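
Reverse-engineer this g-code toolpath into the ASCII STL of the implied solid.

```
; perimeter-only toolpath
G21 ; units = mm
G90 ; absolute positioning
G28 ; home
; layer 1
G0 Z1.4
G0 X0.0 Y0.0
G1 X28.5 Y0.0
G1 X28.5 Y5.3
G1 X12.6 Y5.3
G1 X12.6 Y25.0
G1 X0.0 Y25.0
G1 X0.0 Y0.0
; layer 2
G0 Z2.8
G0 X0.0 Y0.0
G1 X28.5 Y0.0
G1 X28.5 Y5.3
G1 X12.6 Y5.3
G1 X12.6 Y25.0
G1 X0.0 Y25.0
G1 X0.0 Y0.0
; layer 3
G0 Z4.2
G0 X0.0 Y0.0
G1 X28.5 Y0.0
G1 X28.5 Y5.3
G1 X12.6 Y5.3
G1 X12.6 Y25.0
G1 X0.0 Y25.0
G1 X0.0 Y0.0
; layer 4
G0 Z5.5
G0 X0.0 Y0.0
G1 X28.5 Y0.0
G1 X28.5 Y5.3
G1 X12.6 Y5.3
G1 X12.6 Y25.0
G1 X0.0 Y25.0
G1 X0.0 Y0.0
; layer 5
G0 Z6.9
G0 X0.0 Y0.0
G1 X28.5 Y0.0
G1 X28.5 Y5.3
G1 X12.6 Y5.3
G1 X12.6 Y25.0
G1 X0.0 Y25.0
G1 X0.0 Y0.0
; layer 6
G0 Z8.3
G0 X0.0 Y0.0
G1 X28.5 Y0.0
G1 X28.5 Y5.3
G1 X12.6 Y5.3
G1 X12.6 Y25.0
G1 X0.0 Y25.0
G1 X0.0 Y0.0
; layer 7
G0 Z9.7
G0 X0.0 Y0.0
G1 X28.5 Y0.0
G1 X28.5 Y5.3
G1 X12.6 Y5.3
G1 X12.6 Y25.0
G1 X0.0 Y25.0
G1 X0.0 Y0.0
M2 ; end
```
solid part
  facet normal 0.0000 0.0000 -1.0000
    outer loop
      vertex 28.5 5.3 0.0
      vertex 28.5 0.0 0.0
      vertex 0.0 0.0 0.0
    endloop
  endfacet
  facet normal 0.0000 0.0000 -1.0000
    outer loop
      vertex 12.6 5.3 0.0
      vertex 28.5 5.3 0.0
      vertex 0.0 0.0 0.0
    endloop
  endfacet
  facet normal 0.0000 0.0000 -1.0000
    outer loop
      vertex 12.6 25.0 0.0
      vertex 12.6 5.3 0.0
      vertex 0.0 0.0 0.0
    endloop
  endfacet
  facet normal 0.0000 0.0000 -1.0000
    outer loop
      vertex 0.0 25.0 0.0
      vertex 12.6 25.0 0.0
      vertex 0.0 0.0 0.0
    endloop
  endfacet
  facet normal 0.0000 0.0000 1.0000
    outer loop
      vertex 0.0 0.0 9.7
      vertex 28.5 0.0 9.7
      vertex 28.5 5.3 9.7
    endloop
  endfacet
  facet normal 0.0000 0.0000 1.0000
    outer loop
      vertex 0.0 0.0 9.7
      vertex 28.5 5.3 9.7
      vertex 12.6 5.3 9.7
    endloop
  endfacet
  facet normal 0.0000 0.0000 1.0000
    outer loop
      vertex 0.0 0.0 9.7
      vertex 12.6 5.3 9.7
      vertex 12.6 25.0 9.7
    endloop
  endfacet
  facet normal 0.0000 0.0000 1.0000
    outer loop
      vertex 0.0 0.0 9.7
      vertex 12.6 25.0 9.7
      vertex 0.0 25.0 9.7
    endloop
  endfacet
  facet normal 0.0000 -1.0000 0.0000
    outer loop
      vertex 0.0 0.0 0.0
      vertex 28.5 0.0 0.0
      vertex 28.5 0.0 9.7
    endloop
  endfacet
  facet normal 0.0000 -1.0000 0.0000
    outer loop
      vertex 0.0 0.0 0.0
      vertex 28.5 0.0 9.7
      vertex 0.0 0.0 9.7
    endloop
  endfacet
  facet normal 1.0000 0.0000 0.0000
    outer loop
      vertex 28.5 0.0 0.0
      vertex 28.5 5.3 0.0
      vertex 28.5 5.3 9.7
    endloop
  endfacet
  facet normal 1.0000 0.0000 0.0000
    outer loop
      vertex 28.5 0.0 0.0
      vertex 28.5 5.3 9.7
      vertex 28.5 0.0 9.7
    endloop
  endfacet
  facet normal 0.0000 1.0000 0.0000
    outer loop
      vertex 28.5 5.3 0.0
      vertex 12.6 5.3 0.0
      vertex 12.6 5.3 9.7
    endloop
  endfacet
  facet normal 0.0000 1.0000 0.0000
    outer loop
      vertex 28.5 5.3 0.0
      vertex 12.6 5.3 9.7
      vertex 28.5 5.3 9.7
    endloop
  endfacet
  facet normal 1.0000 0.0000 0.0000
    outer loop
      vertex 12.6 5.3 0.0
      vertex 12.6 25.0 0.0
      vertex 12.6 25.0 9.7
    endloop
  endfacet
  facet normal 1.0000 0.0000 0.0000
    outer loop
      vertex 12.6 5.3 0.0
      vertex 12.6 25.0 9.7
      vertex 12.6 5.3 9.7
    endloop
  endfacet
  facet normal 0.0000 1.0000 0.0000
    outer loop
      vertex 12.6 25.0 0.0
      vertex 0.0 25.0 0.0
      vertex 0.0 25.0 9.7
    endloop
  endfacet
  facet normal 0.0000 1.0000 0.0000
    outer loop
      vertex 12.6 25.0 0.0
      vertex 0.0 25.0 9.7
      vertex 12.6 25.0 9.7
    endloop
  endfacet
  facet normal -1.0000 0.0000 0.0000
    outer loop
      vertex 0.0 25.0 0.0
      vertex 0.0 0.0 0.0
      vertex 0.0 0.0 9.7
    endloop
  endfacet
  facet normal -1.0000 0.0000 0.0000
    outer loop
      vertex 0.0 25.0 0.0
      vertex 0.0 0.0 9.7
      vertex 0.0 25.0 9.7
    endloop
  endfacet
endsolid part

The G0 Z moves step by Δz≈1.4 mm. Every layer's G1 loop is the same polygon, so the solid is a straight extrusion of it from z=0 to z≈9.7. Closing with flat bottom and top caps and triangulating gives 20 facets — an L-shaped prism: outer 28.5 × 25 mm, arm thicknesses ≈ 5.3 mm (horizontal) and 12.6 mm (vertical), extruded 9.7 mm in z.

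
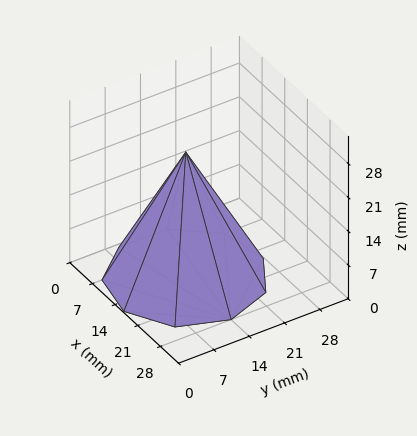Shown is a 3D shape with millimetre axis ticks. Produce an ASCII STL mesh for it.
Reading the render: the shape is a regular 9-sided pyramid, base circumscribed radius ≈ 14 mm, apex at z ≈ 26 mm (dimensions read to the nearest mm from the axis ticks). For the STL, each face is triangulated and given an outward normal.

solid part
  facet normal 0.0000 0.0000 -1.0000
    outer loop
      vertex 16.4 27.8 0.0
      vertex 24.7 23.0 0.0
      vertex 28.0 14.0 0.0
    endloop
  endfacet
  facet normal 0.0000 0.0000 -1.0000
    outer loop
      vertex 7.0 26.1 0.0
      vertex 16.4 27.8 0.0
      vertex 28.0 14.0 0.0
    endloop
  endfacet
  facet normal 0.0000 0.0000 -1.0000
    outer loop
      vertex 0.8 18.8 0.0
      vertex 7.0 26.1 0.0
      vertex 28.0 14.0 0.0
    endloop
  endfacet
  facet normal 0.0000 0.0000 -1.0000
    outer loop
      vertex 0.8 9.2 0.0
      vertex 0.8 18.8 0.0
      vertex 28.0 14.0 0.0
    endloop
  endfacet
  facet normal 0.0000 0.0000 -1.0000
    outer loop
      vertex 7.0 1.9 0.0
      vertex 0.8 9.2 0.0
      vertex 28.0 14.0 0.0
    endloop
  endfacet
  facet normal 0.0000 0.0000 -1.0000
    outer loop
      vertex 16.4 0.2 0.0
      vertex 7.0 1.9 0.0
      vertex 28.0 14.0 0.0
    endloop
  endfacet
  facet normal 0.0000 0.0000 -1.0000
    outer loop
      vertex 24.7 5.0 0.0
      vertex 16.4 0.2 0.0
      vertex 28.0 14.0 0.0
    endloop
  endfacet
  facet normal 0.8379 0.3072 0.4512
    outer loop
      vertex 28.0 14.0 0.0
      vertex 24.7 23.0 0.0
      vertex 14.0 14.0 26.0
    endloop
  endfacet
  facet normal 0.4468 0.7725 0.4513
    outer loop
      vertex 24.7 23.0 0.0
      vertex 16.4 27.8 0.0
      vertex 14.0 14.0 26.0
    endloop
  endfacet
  facet normal -0.1588 0.8781 0.4514
    outer loop
      vertex 16.4 27.8 0.0
      vertex 7.0 26.1 0.0
      vertex 14.0 14.0 26.0
    endloop
  endfacet
  facet normal -0.6800 0.5775 0.4518
    outer loop
      vertex 7.0 26.1 0.0
      vertex 0.8 18.8 0.0
      vertex 14.0 14.0 26.0
    endloop
  endfacet
  facet normal -0.8917 0.0000 0.4527
    outer loop
      vertex 0.8 18.8 0.0
      vertex 0.8 9.2 0.0
      vertex 14.0 14.0 26.0
    endloop
  endfacet
  facet normal -0.6800 -0.5775 0.4518
    outer loop
      vertex 0.8 9.2 0.0
      vertex 7.0 1.9 0.0
      vertex 14.0 14.0 26.0
    endloop
  endfacet
  facet normal -0.1588 -0.8781 0.4514
    outer loop
      vertex 7.0 1.9 0.0
      vertex 16.4 0.2 0.0
      vertex 14.0 14.0 26.0
    endloop
  endfacet
  facet normal 0.4468 -0.7725 0.4513
    outer loop
      vertex 16.4 0.2 0.0
      vertex 24.7 5.0 0.0
      vertex 14.0 14.0 26.0
    endloop
  endfacet
  facet normal 0.8379 -0.3072 0.4512
    outer loop
      vertex 24.7 5.0 0.0
      vertex 28.0 14.0 0.0
      vertex 14.0 14.0 26.0
    endloop
  endfacet
endsolid part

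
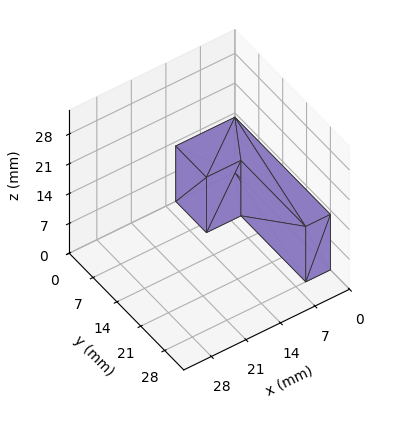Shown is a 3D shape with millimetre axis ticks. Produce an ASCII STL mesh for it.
Reading the render: the shape is an L-shaped prism: outer 12 × 28 mm, arm thicknesses ≈ 9 mm (horizontal) and 5 mm (vertical), extruded 13 mm in z (dimensions read to the nearest mm from the axis ticks). For the STL, each face is triangulated and given an outward normal.

solid part
  facet normal 0.0000 0.0000 -1.0000
    outer loop
      vertex 12.0 9.0 0.0
      vertex 12.0 0.0 0.0
      vertex 0.0 0.0 0.0
    endloop
  endfacet
  facet normal 0.0000 0.0000 -1.0000
    outer loop
      vertex 5.0 9.0 0.0
      vertex 12.0 9.0 0.0
      vertex 0.0 0.0 0.0
    endloop
  endfacet
  facet normal 0.0000 0.0000 -1.0000
    outer loop
      vertex 5.0 28.0 0.0
      vertex 5.0 9.0 0.0
      vertex 0.0 0.0 0.0
    endloop
  endfacet
  facet normal 0.0000 0.0000 -1.0000
    outer loop
      vertex 0.0 28.0 0.0
      vertex 5.0 28.0 0.0
      vertex 0.0 0.0 0.0
    endloop
  endfacet
  facet normal 0.0000 0.0000 1.0000
    outer loop
      vertex 0.0 0.0 13.0
      vertex 12.0 0.0 13.0
      vertex 12.0 9.0 13.0
    endloop
  endfacet
  facet normal 0.0000 0.0000 1.0000
    outer loop
      vertex 0.0 0.0 13.0
      vertex 12.0 9.0 13.0
      vertex 5.0 9.0 13.0
    endloop
  endfacet
  facet normal 0.0000 0.0000 1.0000
    outer loop
      vertex 0.0 0.0 13.0
      vertex 5.0 9.0 13.0
      vertex 5.0 28.0 13.0
    endloop
  endfacet
  facet normal 0.0000 0.0000 1.0000
    outer loop
      vertex 0.0 0.0 13.0
      vertex 5.0 28.0 13.0
      vertex 0.0 28.0 13.0
    endloop
  endfacet
  facet normal 0.0000 -1.0000 0.0000
    outer loop
      vertex 0.0 0.0 0.0
      vertex 12.0 0.0 0.0
      vertex 12.0 0.0 13.0
    endloop
  endfacet
  facet normal 0.0000 -1.0000 0.0000
    outer loop
      vertex 0.0 0.0 0.0
      vertex 12.0 0.0 13.0
      vertex 0.0 0.0 13.0
    endloop
  endfacet
  facet normal 1.0000 0.0000 0.0000
    outer loop
      vertex 12.0 0.0 0.0
      vertex 12.0 9.0 0.0
      vertex 12.0 9.0 13.0
    endloop
  endfacet
  facet normal 1.0000 0.0000 0.0000
    outer loop
      vertex 12.0 0.0 0.0
      vertex 12.0 9.0 13.0
      vertex 12.0 0.0 13.0
    endloop
  endfacet
  facet normal 0.0000 1.0000 0.0000
    outer loop
      vertex 12.0 9.0 0.0
      vertex 5.0 9.0 0.0
      vertex 5.0 9.0 13.0
    endloop
  endfacet
  facet normal 0.0000 1.0000 0.0000
    outer loop
      vertex 12.0 9.0 0.0
      vertex 5.0 9.0 13.0
      vertex 12.0 9.0 13.0
    endloop
  endfacet
  facet normal 1.0000 0.0000 0.0000
    outer loop
      vertex 5.0 9.0 0.0
      vertex 5.0 28.0 0.0
      vertex 5.0 28.0 13.0
    endloop
  endfacet
  facet normal 1.0000 0.0000 0.0000
    outer loop
      vertex 5.0 9.0 0.0
      vertex 5.0 28.0 13.0
      vertex 5.0 9.0 13.0
    endloop
  endfacet
  facet normal 0.0000 1.0000 0.0000
    outer loop
      vertex 5.0 28.0 0.0
      vertex 0.0 28.0 0.0
      vertex 0.0 28.0 13.0
    endloop
  endfacet
  facet normal 0.0000 1.0000 0.0000
    outer loop
      vertex 5.0 28.0 0.0
      vertex 0.0 28.0 13.0
      vertex 5.0 28.0 13.0
    endloop
  endfacet
  facet normal -1.0000 0.0000 0.0000
    outer loop
      vertex 0.0 28.0 0.0
      vertex 0.0 0.0 0.0
      vertex 0.0 0.0 13.0
    endloop
  endfacet
  facet normal -1.0000 0.0000 0.0000
    outer loop
      vertex 0.0 28.0 0.0
      vertex 0.0 0.0 13.0
      vertex 0.0 28.0 13.0
    endloop
  endfacet
endsolid part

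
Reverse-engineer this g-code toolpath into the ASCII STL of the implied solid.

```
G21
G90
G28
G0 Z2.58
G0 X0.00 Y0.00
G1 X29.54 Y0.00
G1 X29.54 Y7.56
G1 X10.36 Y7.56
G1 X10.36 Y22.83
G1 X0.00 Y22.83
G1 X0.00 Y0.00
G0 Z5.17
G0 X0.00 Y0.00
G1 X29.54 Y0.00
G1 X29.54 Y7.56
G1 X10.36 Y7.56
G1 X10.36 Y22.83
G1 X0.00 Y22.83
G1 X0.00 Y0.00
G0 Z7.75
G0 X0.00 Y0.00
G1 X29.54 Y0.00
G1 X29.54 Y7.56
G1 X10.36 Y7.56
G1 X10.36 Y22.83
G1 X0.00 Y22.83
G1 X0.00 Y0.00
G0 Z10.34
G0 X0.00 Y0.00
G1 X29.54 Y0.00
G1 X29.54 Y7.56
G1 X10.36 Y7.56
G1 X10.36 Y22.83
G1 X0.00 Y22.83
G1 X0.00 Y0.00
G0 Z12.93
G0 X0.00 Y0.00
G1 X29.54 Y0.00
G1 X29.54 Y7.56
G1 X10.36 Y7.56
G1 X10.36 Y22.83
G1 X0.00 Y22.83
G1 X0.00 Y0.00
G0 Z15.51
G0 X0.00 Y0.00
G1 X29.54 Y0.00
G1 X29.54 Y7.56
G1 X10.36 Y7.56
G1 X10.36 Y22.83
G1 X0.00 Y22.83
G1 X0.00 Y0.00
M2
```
solid part
  facet normal 0.0000 0.0000 -1.0000
    outer loop
      vertex 29.54 7.56 0.00
      vertex 29.54 0.00 0.00
      vertex 0.00 0.00 0.00
    endloop
  endfacet
  facet normal 0.0000 0.0000 -1.0000
    outer loop
      vertex 10.36 7.56 0.00
      vertex 29.54 7.56 0.00
      vertex 0.00 0.00 0.00
    endloop
  endfacet
  facet normal 0.0000 0.0000 -1.0000
    outer loop
      vertex 10.36 22.83 0.00
      vertex 10.36 7.56 0.00
      vertex 0.00 0.00 0.00
    endloop
  endfacet
  facet normal 0.0000 0.0000 -1.0000
    outer loop
      vertex 0.00 22.83 0.00
      vertex 10.36 22.83 0.00
      vertex 0.00 0.00 0.00
    endloop
  endfacet
  facet normal 0.0000 0.0000 1.0000
    outer loop
      vertex 0.00 0.00 15.51
      vertex 29.54 0.00 15.51
      vertex 29.54 7.56 15.51
    endloop
  endfacet
  facet normal 0.0000 0.0000 1.0000
    outer loop
      vertex 0.00 0.00 15.51
      vertex 29.54 7.56 15.51
      vertex 10.36 7.56 15.51
    endloop
  endfacet
  facet normal 0.0000 0.0000 1.0000
    outer loop
      vertex 0.00 0.00 15.51
      vertex 10.36 7.56 15.51
      vertex 10.36 22.83 15.51
    endloop
  endfacet
  facet normal 0.0000 0.0000 1.0000
    outer loop
      vertex 0.00 0.00 15.51
      vertex 10.36 22.83 15.51
      vertex 0.00 22.83 15.51
    endloop
  endfacet
  facet normal 0.0000 -1.0000 0.0000
    outer loop
      vertex 0.00 0.00 0.00
      vertex 29.54 0.00 0.00
      vertex 29.54 0.00 15.51
    endloop
  endfacet
  facet normal 0.0000 -1.0000 0.0000
    outer loop
      vertex 0.00 0.00 0.00
      vertex 29.54 0.00 15.51
      vertex 0.00 0.00 15.51
    endloop
  endfacet
  facet normal 1.0000 0.0000 0.0000
    outer loop
      vertex 29.54 0.00 0.00
      vertex 29.54 7.56 0.00
      vertex 29.54 7.56 15.51
    endloop
  endfacet
  facet normal 1.0000 0.0000 0.0000
    outer loop
      vertex 29.54 0.00 0.00
      vertex 29.54 7.56 15.51
      vertex 29.54 0.00 15.51
    endloop
  endfacet
  facet normal 0.0000 1.0000 0.0000
    outer loop
      vertex 29.54 7.56 0.00
      vertex 10.36 7.56 0.00
      vertex 10.36 7.56 15.51
    endloop
  endfacet
  facet normal 0.0000 1.0000 0.0000
    outer loop
      vertex 29.54 7.56 0.00
      vertex 10.36 7.56 15.51
      vertex 29.54 7.56 15.51
    endloop
  endfacet
  facet normal 1.0000 0.0000 0.0000
    outer loop
      vertex 10.36 7.56 0.00
      vertex 10.36 22.83 0.00
      vertex 10.36 22.83 15.51
    endloop
  endfacet
  facet normal 1.0000 0.0000 0.0000
    outer loop
      vertex 10.36 7.56 0.00
      vertex 10.36 22.83 15.51
      vertex 10.36 7.56 15.51
    endloop
  endfacet
  facet normal 0.0000 1.0000 0.0000
    outer loop
      vertex 10.36 22.83 0.00
      vertex 0.00 22.83 0.00
      vertex 0.00 22.83 15.51
    endloop
  endfacet
  facet normal 0.0000 1.0000 0.0000
    outer loop
      vertex 10.36 22.83 0.00
      vertex 0.00 22.83 15.51
      vertex 10.36 22.83 15.51
    endloop
  endfacet
  facet normal -1.0000 0.0000 0.0000
    outer loop
      vertex 0.00 22.83 0.00
      vertex 0.00 0.00 0.00
      vertex 0.00 0.00 15.51
    endloop
  endfacet
  facet normal -1.0000 0.0000 0.0000
    outer loop
      vertex 0.00 22.83 0.00
      vertex 0.00 0.00 15.51
      vertex 0.00 22.83 15.51
    endloop
  endfacet
endsolid part

The G0 Z moves step by Δz≈2.58 mm. Every layer's G1 loop is the same polygon, so the solid is a straight extrusion of it from z=0 to z≈15.5. Closing with flat bottom and top caps and triangulating gives 20 facets — an L-shaped prism: outer 29.5 × 22.8 mm, arm thicknesses ≈ 7.56 mm (horizontal) and 10.4 mm (vertical), extruded 15.5 mm in z.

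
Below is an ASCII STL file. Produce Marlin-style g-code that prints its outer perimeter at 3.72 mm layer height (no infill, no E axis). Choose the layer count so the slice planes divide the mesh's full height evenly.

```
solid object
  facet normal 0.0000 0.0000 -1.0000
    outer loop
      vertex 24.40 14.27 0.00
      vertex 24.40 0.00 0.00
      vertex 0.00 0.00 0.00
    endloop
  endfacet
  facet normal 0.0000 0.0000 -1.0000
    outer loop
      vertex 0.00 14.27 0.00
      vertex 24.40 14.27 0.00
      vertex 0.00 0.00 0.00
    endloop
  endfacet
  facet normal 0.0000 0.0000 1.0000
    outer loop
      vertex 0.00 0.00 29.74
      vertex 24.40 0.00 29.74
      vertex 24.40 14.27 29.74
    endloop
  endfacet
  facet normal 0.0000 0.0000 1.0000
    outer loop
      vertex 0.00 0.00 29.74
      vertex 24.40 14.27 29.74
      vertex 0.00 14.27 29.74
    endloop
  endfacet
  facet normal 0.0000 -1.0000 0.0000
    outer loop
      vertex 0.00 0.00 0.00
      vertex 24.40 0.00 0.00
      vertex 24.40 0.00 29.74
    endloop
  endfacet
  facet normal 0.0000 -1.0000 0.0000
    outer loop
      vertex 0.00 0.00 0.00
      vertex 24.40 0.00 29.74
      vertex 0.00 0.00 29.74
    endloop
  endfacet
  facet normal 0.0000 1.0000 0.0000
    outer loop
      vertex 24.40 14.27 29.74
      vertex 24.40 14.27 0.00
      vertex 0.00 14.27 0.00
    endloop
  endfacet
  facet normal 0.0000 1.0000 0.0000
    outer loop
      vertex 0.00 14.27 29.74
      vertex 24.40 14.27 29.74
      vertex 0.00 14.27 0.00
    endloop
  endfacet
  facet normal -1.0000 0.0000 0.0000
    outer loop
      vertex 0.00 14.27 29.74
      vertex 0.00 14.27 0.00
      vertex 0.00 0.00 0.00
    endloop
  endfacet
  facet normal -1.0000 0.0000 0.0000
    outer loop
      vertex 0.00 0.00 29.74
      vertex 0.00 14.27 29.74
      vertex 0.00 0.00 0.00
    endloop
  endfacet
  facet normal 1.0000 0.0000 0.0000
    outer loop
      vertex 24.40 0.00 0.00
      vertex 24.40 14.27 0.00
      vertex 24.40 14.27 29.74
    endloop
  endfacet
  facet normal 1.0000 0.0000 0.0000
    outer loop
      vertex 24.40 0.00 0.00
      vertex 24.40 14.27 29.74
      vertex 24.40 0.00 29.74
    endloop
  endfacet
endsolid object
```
; perimeter-only toolpath
G21 ; units = mm
G90 ; absolute positioning
G28 ; home
; layer 1
G0 Z3.72
G0 X0.00 Y0.00
G1 X24.40 Y0.00
G1 X24.40 Y14.27
G1 X0.00 Y14.27
G1 X0.00 Y0.00
; layer 2
G0 Z7.43
G0 X0.00 Y0.00
G1 X24.40 Y0.00
G1 X24.40 Y14.27
G1 X0.00 Y14.27
G1 X0.00 Y0.00
; layer 3
G0 Z11.15
G0 X0.00 Y0.00
G1 X24.40 Y0.00
G1 X24.40 Y14.27
G1 X0.00 Y14.27
G1 X0.00 Y0.00
; layer 4
G0 Z14.87
G0 X0.00 Y0.00
G1 X24.40 Y0.00
G1 X24.40 Y14.27
G1 X0.00 Y14.27
G1 X0.00 Y0.00
; layer 5
G0 Z18.59
G0 X0.00 Y0.00
G1 X24.40 Y0.00
G1 X24.40 Y14.27
G1 X0.00 Y14.27
G1 X0.00 Y0.00
; layer 6
G0 Z22.30
G0 X0.00 Y0.00
G1 X24.40 Y0.00
G1 X24.40 Y14.27
G1 X0.00 Y14.27
G1 X0.00 Y0.00
; layer 7
G0 Z26.02
G0 X0.00 Y0.00
G1 X24.40 Y0.00
G1 X24.40 Y14.27
G1 X0.00 Y14.27
G1 X0.00 Y0.00
; layer 8
G0 Z29.74
G0 X0.00 Y0.00
G1 X24.40 Y0.00
G1 X24.40 Y14.27
G1 X0.00 Y14.27
G1 X0.00 Y0.00
M2 ; end

The solid is a rectangular box, roughly 24.4 × 14.3 mm footprint and 29.7 mm tall. Slicing at Δz = 3.72 mm — 8 equal slices spanning the solid's height, so layer i sits at z = i·h/8 — gives 8 non-empty perimeters. Each is a 4-segment closed polygon; G0 lifts to the layer z and rapids to the start vertex, then G1 traces the edges.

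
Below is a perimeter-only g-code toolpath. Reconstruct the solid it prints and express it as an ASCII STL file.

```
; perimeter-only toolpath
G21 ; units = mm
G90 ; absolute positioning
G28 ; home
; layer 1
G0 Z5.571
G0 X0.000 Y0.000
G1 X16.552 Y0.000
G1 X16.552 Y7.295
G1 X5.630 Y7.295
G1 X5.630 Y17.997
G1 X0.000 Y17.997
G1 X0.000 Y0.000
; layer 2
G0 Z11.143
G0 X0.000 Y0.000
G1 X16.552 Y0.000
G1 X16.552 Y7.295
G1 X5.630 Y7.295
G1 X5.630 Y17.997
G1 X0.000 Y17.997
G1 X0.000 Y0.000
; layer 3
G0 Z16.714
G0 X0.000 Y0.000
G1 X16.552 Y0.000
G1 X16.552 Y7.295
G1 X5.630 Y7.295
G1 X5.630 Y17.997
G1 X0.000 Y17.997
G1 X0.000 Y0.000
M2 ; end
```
solid part
  facet normal 0.0000 0.0000 -1.0000
    outer loop
      vertex 16.552 7.295 0.000
      vertex 16.552 0.000 0.000
      vertex 0.000 0.000 0.000
    endloop
  endfacet
  facet normal 0.0000 0.0000 -1.0000
    outer loop
      vertex 5.630 7.295 0.000
      vertex 16.552 7.295 0.000
      vertex 0.000 0.000 0.000
    endloop
  endfacet
  facet normal 0.0000 0.0000 -1.0000
    outer loop
      vertex 5.630 17.997 0.000
      vertex 5.630 7.295 0.000
      vertex 0.000 0.000 0.000
    endloop
  endfacet
  facet normal 0.0000 0.0000 -1.0000
    outer loop
      vertex 0.000 17.997 0.000
      vertex 5.630 17.997 0.000
      vertex 0.000 0.000 0.000
    endloop
  endfacet
  facet normal 0.0000 0.0000 1.0000
    outer loop
      vertex 0.000 0.000 16.714
      vertex 16.552 0.000 16.714
      vertex 16.552 7.295 16.714
    endloop
  endfacet
  facet normal 0.0000 0.0000 1.0000
    outer loop
      vertex 0.000 0.000 16.714
      vertex 16.552 7.295 16.714
      vertex 5.630 7.295 16.714
    endloop
  endfacet
  facet normal 0.0000 0.0000 1.0000
    outer loop
      vertex 0.000 0.000 16.714
      vertex 5.630 7.295 16.714
      vertex 5.630 17.997 16.714
    endloop
  endfacet
  facet normal 0.0000 0.0000 1.0000
    outer loop
      vertex 0.000 0.000 16.714
      vertex 5.630 17.997 16.714
      vertex 0.000 17.997 16.714
    endloop
  endfacet
  facet normal 0.0000 -1.0000 0.0000
    outer loop
      vertex 0.000 0.000 0.000
      vertex 16.552 0.000 0.000
      vertex 16.552 0.000 16.714
    endloop
  endfacet
  facet normal 0.0000 -1.0000 0.0000
    outer loop
      vertex 0.000 0.000 0.000
      vertex 16.552 0.000 16.714
      vertex 0.000 0.000 16.714
    endloop
  endfacet
  facet normal 1.0000 0.0000 0.0000
    outer loop
      vertex 16.552 0.000 0.000
      vertex 16.552 7.295 0.000
      vertex 16.552 7.295 16.714
    endloop
  endfacet
  facet normal 1.0000 0.0000 0.0000
    outer loop
      vertex 16.552 0.000 0.000
      vertex 16.552 7.295 16.714
      vertex 16.552 0.000 16.714
    endloop
  endfacet
  facet normal 0.0000 1.0000 0.0000
    outer loop
      vertex 16.552 7.295 0.000
      vertex 5.630 7.295 0.000
      vertex 5.630 7.295 16.714
    endloop
  endfacet
  facet normal 0.0000 1.0000 0.0000
    outer loop
      vertex 16.552 7.295 0.000
      vertex 5.630 7.295 16.714
      vertex 16.552 7.295 16.714
    endloop
  endfacet
  facet normal 1.0000 0.0000 0.0000
    outer loop
      vertex 5.630 7.295 0.000
      vertex 5.630 17.997 0.000
      vertex 5.630 17.997 16.714
    endloop
  endfacet
  facet normal 1.0000 0.0000 0.0000
    outer loop
      vertex 5.630 7.295 0.000
      vertex 5.630 17.997 16.714
      vertex 5.630 7.295 16.714
    endloop
  endfacet
  facet normal 0.0000 1.0000 0.0000
    outer loop
      vertex 5.630 17.997 0.000
      vertex 0.000 17.997 0.000
      vertex 0.000 17.997 16.714
    endloop
  endfacet
  facet normal 0.0000 1.0000 0.0000
    outer loop
      vertex 5.630 17.997 0.000
      vertex 0.000 17.997 16.714
      vertex 5.630 17.997 16.714
    endloop
  endfacet
  facet normal -1.0000 0.0000 0.0000
    outer loop
      vertex 0.000 17.997 0.000
      vertex 0.000 0.000 0.000
      vertex 0.000 0.000 16.714
    endloop
  endfacet
  facet normal -1.0000 0.0000 0.0000
    outer loop
      vertex 0.000 17.997 0.000
      vertex 0.000 0.000 16.714
      vertex 0.000 17.997 16.714
    endloop
  endfacet
endsolid part

The G0 Z moves step by Δz≈5.571 mm. Every layer's G1 loop is the same polygon, so the solid is a straight extrusion of it from z=0 to z≈16.7. Closing with flat bottom and top caps and triangulating gives 20 facets — an L-shaped prism: outer 16.6 × 18 mm, arm thicknesses ≈ 7.29 mm (horizontal) and 5.63 mm (vertical), extruded 16.7 mm in z.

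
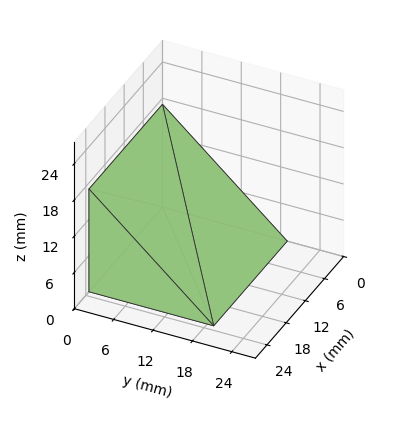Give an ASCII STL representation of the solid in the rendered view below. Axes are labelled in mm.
Reading the render: the shape is a wedge (ramp): 23 × 19 mm base, rising to 17 mm along the y=0 edge and sloping linearly to z=0 at y=19 (dimensions read to the nearest mm from the axis ticks). For the STL, each face is triangulated and given an outward normal.

solid part
  facet normal 0.0000 0.0000 -1.0000
    outer loop
      vertex 23.00 19.00 0.00
      vertex 23.00 0.00 0.00
      vertex 0.00 0.00 0.00
    endloop
  endfacet
  facet normal 0.0000 0.0000 -1.0000
    outer loop
      vertex 0.00 19.00 0.00
      vertex 23.00 19.00 0.00
      vertex 0.00 0.00 0.00
    endloop
  endfacet
  facet normal 0.0000 -1.0000 0.0000
    outer loop
      vertex 0.00 0.00 0.00
      vertex 23.00 0.00 0.00
      vertex 23.00 0.00 17.00
    endloop
  endfacet
  facet normal 0.0000 -1.0000 0.0000
    outer loop
      vertex 0.00 0.00 0.00
      vertex 23.00 0.00 17.00
      vertex 0.00 0.00 17.00
    endloop
  endfacet
  facet normal 0.0000 0.6668 0.7452
    outer loop
      vertex 0.00 0.00 17.00
      vertex 23.00 0.00 17.00
      vertex 23.00 19.00 0.00
    endloop
  endfacet
  facet normal 0.0000 0.6668 0.7452
    outer loop
      vertex 0.00 0.00 17.00
      vertex 23.00 19.00 0.00
      vertex 0.00 19.00 0.00
    endloop
  endfacet
  facet normal -1.0000 0.0000 0.0000
    outer loop
      vertex 0.00 0.00 17.00
      vertex 0.00 19.00 0.00
      vertex 0.00 0.00 0.00
    endloop
  endfacet
  facet normal 1.0000 0.0000 0.0000
    outer loop
      vertex 23.00 0.00 0.00
      vertex 23.00 19.00 0.00
      vertex 23.00 0.00 17.00
    endloop
  endfacet
endsolid part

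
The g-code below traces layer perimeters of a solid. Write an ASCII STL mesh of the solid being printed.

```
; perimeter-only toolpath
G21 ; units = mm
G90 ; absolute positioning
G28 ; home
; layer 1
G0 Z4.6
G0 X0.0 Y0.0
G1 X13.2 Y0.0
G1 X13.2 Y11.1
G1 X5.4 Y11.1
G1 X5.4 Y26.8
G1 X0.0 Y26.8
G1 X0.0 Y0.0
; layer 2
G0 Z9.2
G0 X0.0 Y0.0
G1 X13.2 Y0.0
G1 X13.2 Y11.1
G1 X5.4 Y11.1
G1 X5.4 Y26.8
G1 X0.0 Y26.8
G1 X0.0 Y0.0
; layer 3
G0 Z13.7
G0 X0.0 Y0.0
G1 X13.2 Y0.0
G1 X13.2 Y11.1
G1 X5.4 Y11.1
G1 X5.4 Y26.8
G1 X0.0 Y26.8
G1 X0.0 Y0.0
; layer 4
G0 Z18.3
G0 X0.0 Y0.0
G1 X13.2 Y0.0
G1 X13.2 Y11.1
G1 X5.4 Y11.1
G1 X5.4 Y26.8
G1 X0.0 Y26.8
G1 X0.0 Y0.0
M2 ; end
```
solid part
  facet normal 0.0000 0.0000 -1.0000
    outer loop
      vertex 13.2 11.1 0.0
      vertex 13.2 0.0 0.0
      vertex 0.0 0.0 0.0
    endloop
  endfacet
  facet normal 0.0000 0.0000 -1.0000
    outer loop
      vertex 5.4 11.1 0.0
      vertex 13.2 11.1 0.0
      vertex 0.0 0.0 0.0
    endloop
  endfacet
  facet normal 0.0000 0.0000 -1.0000
    outer loop
      vertex 5.4 26.8 0.0
      vertex 5.4 11.1 0.0
      vertex 0.0 0.0 0.0
    endloop
  endfacet
  facet normal 0.0000 0.0000 -1.0000
    outer loop
      vertex 0.0 26.8 0.0
      vertex 5.4 26.8 0.0
      vertex 0.0 0.0 0.0
    endloop
  endfacet
  facet normal 0.0000 0.0000 1.0000
    outer loop
      vertex 0.0 0.0 18.3
      vertex 13.2 0.0 18.3
      vertex 13.2 11.1 18.3
    endloop
  endfacet
  facet normal 0.0000 0.0000 1.0000
    outer loop
      vertex 0.0 0.0 18.3
      vertex 13.2 11.1 18.3
      vertex 5.4 11.1 18.3
    endloop
  endfacet
  facet normal 0.0000 0.0000 1.0000
    outer loop
      vertex 0.0 0.0 18.3
      vertex 5.4 11.1 18.3
      vertex 5.4 26.8 18.3
    endloop
  endfacet
  facet normal 0.0000 0.0000 1.0000
    outer loop
      vertex 0.0 0.0 18.3
      vertex 5.4 26.8 18.3
      vertex 0.0 26.8 18.3
    endloop
  endfacet
  facet normal 0.0000 -1.0000 0.0000
    outer loop
      vertex 0.0 0.0 0.0
      vertex 13.2 0.0 0.0
      vertex 13.2 0.0 18.3
    endloop
  endfacet
  facet normal 0.0000 -1.0000 0.0000
    outer loop
      vertex 0.0 0.0 0.0
      vertex 13.2 0.0 18.3
      vertex 0.0 0.0 18.3
    endloop
  endfacet
  facet normal 1.0000 0.0000 0.0000
    outer loop
      vertex 13.2 0.0 0.0
      vertex 13.2 11.1 0.0
      vertex 13.2 11.1 18.3
    endloop
  endfacet
  facet normal 1.0000 0.0000 0.0000
    outer loop
      vertex 13.2 0.0 0.0
      vertex 13.2 11.1 18.3
      vertex 13.2 0.0 18.3
    endloop
  endfacet
  facet normal 0.0000 1.0000 0.0000
    outer loop
      vertex 13.2 11.1 0.0
      vertex 5.4 11.1 0.0
      vertex 5.4 11.1 18.3
    endloop
  endfacet
  facet normal 0.0000 1.0000 0.0000
    outer loop
      vertex 13.2 11.1 0.0
      vertex 5.4 11.1 18.3
      vertex 13.2 11.1 18.3
    endloop
  endfacet
  facet normal 1.0000 0.0000 0.0000
    outer loop
      vertex 5.4 11.1 0.0
      vertex 5.4 26.8 0.0
      vertex 5.4 26.8 18.3
    endloop
  endfacet
  facet normal 1.0000 0.0000 0.0000
    outer loop
      vertex 5.4 11.1 0.0
      vertex 5.4 26.8 18.3
      vertex 5.4 11.1 18.3
    endloop
  endfacet
  facet normal 0.0000 1.0000 0.0000
    outer loop
      vertex 5.4 26.8 0.0
      vertex 0.0 26.8 0.0
      vertex 0.0 26.8 18.3
    endloop
  endfacet
  facet normal 0.0000 1.0000 0.0000
    outer loop
      vertex 5.4 26.8 0.0
      vertex 0.0 26.8 18.3
      vertex 5.4 26.8 18.3
    endloop
  endfacet
  facet normal -1.0000 0.0000 0.0000
    outer loop
      vertex 0.0 26.8 0.0
      vertex 0.0 0.0 0.0
      vertex 0.0 0.0 18.3
    endloop
  endfacet
  facet normal -1.0000 0.0000 0.0000
    outer loop
      vertex 0.0 26.8 0.0
      vertex 0.0 0.0 18.3
      vertex 0.0 26.8 18.3
    endloop
  endfacet
endsolid part

The G0 Z moves step by Δz≈4.6 mm. Every layer's G1 loop is the same polygon, so the solid is a straight extrusion of it from z=0 to z≈18.3. Closing with flat bottom and top caps and triangulating gives 20 facets — an L-shaped prism: outer 13.2 × 26.8 mm, arm thicknesses ≈ 11.1 mm (horizontal) and 5.4 mm (vertical), extruded 18.3 mm in z.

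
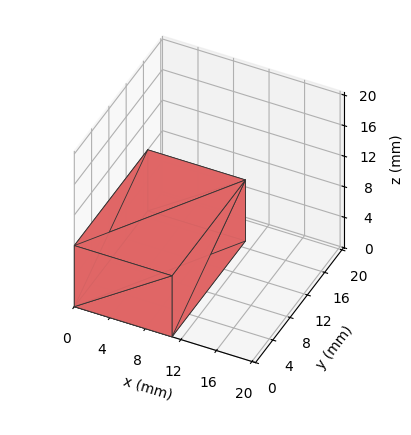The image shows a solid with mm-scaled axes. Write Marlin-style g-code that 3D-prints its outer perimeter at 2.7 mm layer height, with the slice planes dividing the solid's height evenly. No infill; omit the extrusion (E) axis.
Reading the render: the shape is a rectangular box, roughly 11 × 17 mm footprint and 8 mm tall (dimensions read to the nearest mm from the axis ticks). For the g-code, the solid's height is divided into equal slices at the stated Δz and each level perimeter traced with G1 moves after a G0 lift.

; perimeter-only toolpath
G21 ; units = mm
G90 ; absolute positioning
G28 ; home
; layer 1
G0 Z2.7
G0 X0.0 Y0.0
G1 X11.0 Y0.0
G1 X11.0 Y17.0
G1 X0.0 Y17.0
G1 X0.0 Y0.0
; layer 2
G0 Z5.3
G0 X0.0 Y0.0
G1 X11.0 Y0.0
G1 X11.0 Y17.0
G1 X0.0 Y17.0
G1 X0.0 Y0.0
; layer 3
G0 Z8.0
G0 X0.0 Y0.0
G1 X11.0 Y0.0
G1 X11.0 Y17.0
G1 X0.0 Y17.0
G1 X0.0 Y0.0
M2 ; end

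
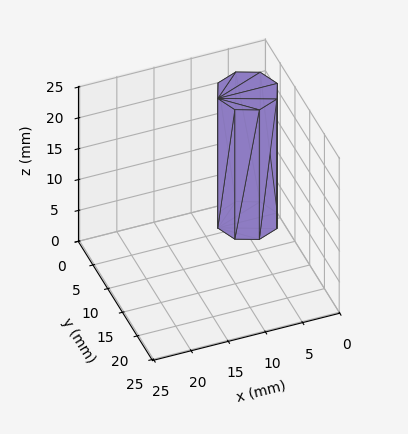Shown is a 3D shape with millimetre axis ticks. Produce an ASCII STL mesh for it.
Reading the render: the shape is a regular 8-sided prism (a cylinder approximated with 8 flat sides), circumscribed radius ≈ 4 mm, height ≈ 21 mm (dimensions read to the nearest mm from the axis ticks). For the STL, each face is triangulated and given an outward normal.

solid part
  facet normal 0.0000 0.0000 -1.0000
    outer loop
      vertex 4.000 8.000 0.000
      vertex 6.828 6.828 0.000
      vertex 8.000 4.000 0.000
    endloop
  endfacet
  facet normal 0.0000 0.0000 -1.0000
    outer loop
      vertex 1.172 6.828 0.000
      vertex 4.000 8.000 0.000
      vertex 8.000 4.000 0.000
    endloop
  endfacet
  facet normal 0.0000 0.0000 -1.0000
    outer loop
      vertex 0.000 4.000 0.000
      vertex 1.172 6.828 0.000
      vertex 8.000 4.000 0.000
    endloop
  endfacet
  facet normal 0.0000 0.0000 -1.0000
    outer loop
      vertex 1.172 1.172 0.000
      vertex 0.000 4.000 0.000
      vertex 8.000 4.000 0.000
    endloop
  endfacet
  facet normal 0.0000 0.0000 -1.0000
    outer loop
      vertex 4.000 0.000 0.000
      vertex 1.172 1.172 0.000
      vertex 8.000 4.000 0.000
    endloop
  endfacet
  facet normal 0.0000 0.0000 -1.0000
    outer loop
      vertex 6.828 1.172 0.000
      vertex 4.000 0.000 0.000
      vertex 8.000 4.000 0.000
    endloop
  endfacet
  facet normal 0.0000 0.0000 1.0000
    outer loop
      vertex 8.000 4.000 21.000
      vertex 6.828 6.828 21.000
      vertex 4.000 8.000 21.000
    endloop
  endfacet
  facet normal 0.0000 0.0000 1.0000
    outer loop
      vertex 8.000 4.000 21.000
      vertex 4.000 8.000 21.000
      vertex 1.172 6.828 21.000
    endloop
  endfacet
  facet normal 0.0000 0.0000 1.0000
    outer loop
      vertex 8.000 4.000 21.000
      vertex 1.172 6.828 21.000
      vertex 0.000 4.000 21.000
    endloop
  endfacet
  facet normal 0.0000 0.0000 1.0000
    outer loop
      vertex 8.000 4.000 21.000
      vertex 0.000 4.000 21.000
      vertex 1.172 1.172 21.000
    endloop
  endfacet
  facet normal 0.0000 0.0000 1.0000
    outer loop
      vertex 8.000 4.000 21.000
      vertex 1.172 1.172 21.000
      vertex 4.000 0.000 21.000
    endloop
  endfacet
  facet normal 0.0000 0.0000 1.0000
    outer loop
      vertex 8.000 4.000 21.000
      vertex 4.000 0.000 21.000
      vertex 6.828 1.172 21.000
    endloop
  endfacet
  facet normal 0.9238 0.3829 0.0000
    outer loop
      vertex 8.000 4.000 0.000
      vertex 6.828 6.828 0.000
      vertex 6.828 6.828 21.000
    endloop
  endfacet
  facet normal 0.9238 0.3829 0.0000
    outer loop
      vertex 8.000 4.000 0.000
      vertex 6.828 6.828 21.000
      vertex 8.000 4.000 21.000
    endloop
  endfacet
  facet normal 0.3829 0.9238 0.0000
    outer loop
      vertex 6.828 6.828 0.000
      vertex 4.000 8.000 0.000
      vertex 4.000 8.000 21.000
    endloop
  endfacet
  facet normal 0.3829 0.9238 0.0000
    outer loop
      vertex 6.828 6.828 0.000
      vertex 4.000 8.000 21.000
      vertex 6.828 6.828 21.000
    endloop
  endfacet
  facet normal -0.3829 0.9238 0.0000
    outer loop
      vertex 4.000 8.000 0.000
      vertex 1.172 6.828 0.000
      vertex 1.172 6.828 21.000
    endloop
  endfacet
  facet normal -0.3829 0.9238 0.0000
    outer loop
      vertex 4.000 8.000 0.000
      vertex 1.172 6.828 21.000
      vertex 4.000 8.000 21.000
    endloop
  endfacet
  facet normal -0.9238 0.3829 0.0000
    outer loop
      vertex 1.172 6.828 0.000
      vertex 0.000 4.000 0.000
      vertex 0.000 4.000 21.000
    endloop
  endfacet
  facet normal -0.9238 0.3829 0.0000
    outer loop
      vertex 1.172 6.828 0.000
      vertex 0.000 4.000 21.000
      vertex 1.172 6.828 21.000
    endloop
  endfacet
  facet normal -0.9238 -0.3829 0.0000
    outer loop
      vertex 0.000 4.000 0.000
      vertex 1.172 1.172 0.000
      vertex 1.172 1.172 21.000
    endloop
  endfacet
  facet normal -0.9238 -0.3829 0.0000
    outer loop
      vertex 0.000 4.000 0.000
      vertex 1.172 1.172 21.000
      vertex 0.000 4.000 21.000
    endloop
  endfacet
  facet normal -0.3829 -0.9238 0.0000
    outer loop
      vertex 1.172 1.172 0.000
      vertex 4.000 0.000 0.000
      vertex 4.000 0.000 21.000
    endloop
  endfacet
  facet normal -0.3829 -0.9238 0.0000
    outer loop
      vertex 1.172 1.172 0.000
      vertex 4.000 0.000 21.000
      vertex 1.172 1.172 21.000
    endloop
  endfacet
  facet normal 0.3829 -0.9238 0.0000
    outer loop
      vertex 4.000 0.000 0.000
      vertex 6.828 1.172 0.000
      vertex 6.828 1.172 21.000
    endloop
  endfacet
  facet normal 0.3829 -0.9238 0.0000
    outer loop
      vertex 4.000 0.000 0.000
      vertex 6.828 1.172 21.000
      vertex 4.000 0.000 21.000
    endloop
  endfacet
  facet normal 0.9238 -0.3829 0.0000
    outer loop
      vertex 6.828 1.172 0.000
      vertex 8.000 4.000 0.000
      vertex 8.000 4.000 21.000
    endloop
  endfacet
  facet normal 0.9238 -0.3829 0.0000
    outer loop
      vertex 6.828 1.172 0.000
      vertex 8.000 4.000 21.000
      vertex 6.828 1.172 21.000
    endloop
  endfacet
endsolid part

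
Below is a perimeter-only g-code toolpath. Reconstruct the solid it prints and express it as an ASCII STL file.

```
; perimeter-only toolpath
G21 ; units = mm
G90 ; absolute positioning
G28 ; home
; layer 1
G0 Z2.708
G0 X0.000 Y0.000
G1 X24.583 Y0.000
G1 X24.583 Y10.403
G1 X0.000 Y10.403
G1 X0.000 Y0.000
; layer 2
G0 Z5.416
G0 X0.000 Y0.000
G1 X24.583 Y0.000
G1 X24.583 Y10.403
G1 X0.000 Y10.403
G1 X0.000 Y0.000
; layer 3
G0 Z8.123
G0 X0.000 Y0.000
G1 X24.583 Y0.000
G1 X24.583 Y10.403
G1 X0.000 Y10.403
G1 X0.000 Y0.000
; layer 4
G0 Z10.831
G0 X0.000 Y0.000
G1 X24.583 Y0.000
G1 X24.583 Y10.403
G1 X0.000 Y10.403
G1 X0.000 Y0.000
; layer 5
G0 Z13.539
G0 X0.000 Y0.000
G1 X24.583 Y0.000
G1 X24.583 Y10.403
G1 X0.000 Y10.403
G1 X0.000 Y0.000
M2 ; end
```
solid part
  facet normal 0.0000 0.0000 -1.0000
    outer loop
      vertex 24.583 10.403 0.000
      vertex 24.583 0.000 0.000
      vertex 0.000 0.000 0.000
    endloop
  endfacet
  facet normal 0.0000 0.0000 -1.0000
    outer loop
      vertex 0.000 10.403 0.000
      vertex 24.583 10.403 0.000
      vertex 0.000 0.000 0.000
    endloop
  endfacet
  facet normal 0.0000 0.0000 1.0000
    outer loop
      vertex 0.000 0.000 13.539
      vertex 24.583 0.000 13.539
      vertex 24.583 10.403 13.539
    endloop
  endfacet
  facet normal 0.0000 0.0000 1.0000
    outer loop
      vertex 0.000 0.000 13.539
      vertex 24.583 10.403 13.539
      vertex 0.000 10.403 13.539
    endloop
  endfacet
  facet normal 0.0000 -1.0000 0.0000
    outer loop
      vertex 0.000 0.000 0.000
      vertex 24.583 0.000 0.000
      vertex 24.583 0.000 13.539
    endloop
  endfacet
  facet normal 0.0000 -1.0000 0.0000
    outer loop
      vertex 0.000 0.000 0.000
      vertex 24.583 0.000 13.539
      vertex 0.000 0.000 13.539
    endloop
  endfacet
  facet normal 0.0000 1.0000 0.0000
    outer loop
      vertex 24.583 10.403 13.539
      vertex 24.583 10.403 0.000
      vertex 0.000 10.403 0.000
    endloop
  endfacet
  facet normal 0.0000 1.0000 0.0000
    outer loop
      vertex 0.000 10.403 13.539
      vertex 24.583 10.403 13.539
      vertex 0.000 10.403 0.000
    endloop
  endfacet
  facet normal -1.0000 0.0000 0.0000
    outer loop
      vertex 0.000 10.403 13.539
      vertex 0.000 10.403 0.000
      vertex 0.000 0.000 0.000
    endloop
  endfacet
  facet normal -1.0000 0.0000 0.0000
    outer loop
      vertex 0.000 0.000 13.539
      vertex 0.000 10.403 13.539
      vertex 0.000 0.000 0.000
    endloop
  endfacet
  facet normal 1.0000 0.0000 0.0000
    outer loop
      vertex 24.583 0.000 0.000
      vertex 24.583 10.403 0.000
      vertex 24.583 10.403 13.539
    endloop
  endfacet
  facet normal 1.0000 0.0000 0.0000
    outer loop
      vertex 24.583 0.000 0.000
      vertex 24.583 10.403 13.539
      vertex 24.583 0.000 13.539
    endloop
  endfacet
endsolid part

The G0 Z moves step by Δz≈2.708 mm. Every layer's G1 loop is the same polygon, so the solid is a straight extrusion of it from z=0 to z≈13.5. Closing with flat bottom and top caps and triangulating gives 12 facets — a rectangular box, roughly 24.6 × 10.4 mm footprint and 13.5 mm tall.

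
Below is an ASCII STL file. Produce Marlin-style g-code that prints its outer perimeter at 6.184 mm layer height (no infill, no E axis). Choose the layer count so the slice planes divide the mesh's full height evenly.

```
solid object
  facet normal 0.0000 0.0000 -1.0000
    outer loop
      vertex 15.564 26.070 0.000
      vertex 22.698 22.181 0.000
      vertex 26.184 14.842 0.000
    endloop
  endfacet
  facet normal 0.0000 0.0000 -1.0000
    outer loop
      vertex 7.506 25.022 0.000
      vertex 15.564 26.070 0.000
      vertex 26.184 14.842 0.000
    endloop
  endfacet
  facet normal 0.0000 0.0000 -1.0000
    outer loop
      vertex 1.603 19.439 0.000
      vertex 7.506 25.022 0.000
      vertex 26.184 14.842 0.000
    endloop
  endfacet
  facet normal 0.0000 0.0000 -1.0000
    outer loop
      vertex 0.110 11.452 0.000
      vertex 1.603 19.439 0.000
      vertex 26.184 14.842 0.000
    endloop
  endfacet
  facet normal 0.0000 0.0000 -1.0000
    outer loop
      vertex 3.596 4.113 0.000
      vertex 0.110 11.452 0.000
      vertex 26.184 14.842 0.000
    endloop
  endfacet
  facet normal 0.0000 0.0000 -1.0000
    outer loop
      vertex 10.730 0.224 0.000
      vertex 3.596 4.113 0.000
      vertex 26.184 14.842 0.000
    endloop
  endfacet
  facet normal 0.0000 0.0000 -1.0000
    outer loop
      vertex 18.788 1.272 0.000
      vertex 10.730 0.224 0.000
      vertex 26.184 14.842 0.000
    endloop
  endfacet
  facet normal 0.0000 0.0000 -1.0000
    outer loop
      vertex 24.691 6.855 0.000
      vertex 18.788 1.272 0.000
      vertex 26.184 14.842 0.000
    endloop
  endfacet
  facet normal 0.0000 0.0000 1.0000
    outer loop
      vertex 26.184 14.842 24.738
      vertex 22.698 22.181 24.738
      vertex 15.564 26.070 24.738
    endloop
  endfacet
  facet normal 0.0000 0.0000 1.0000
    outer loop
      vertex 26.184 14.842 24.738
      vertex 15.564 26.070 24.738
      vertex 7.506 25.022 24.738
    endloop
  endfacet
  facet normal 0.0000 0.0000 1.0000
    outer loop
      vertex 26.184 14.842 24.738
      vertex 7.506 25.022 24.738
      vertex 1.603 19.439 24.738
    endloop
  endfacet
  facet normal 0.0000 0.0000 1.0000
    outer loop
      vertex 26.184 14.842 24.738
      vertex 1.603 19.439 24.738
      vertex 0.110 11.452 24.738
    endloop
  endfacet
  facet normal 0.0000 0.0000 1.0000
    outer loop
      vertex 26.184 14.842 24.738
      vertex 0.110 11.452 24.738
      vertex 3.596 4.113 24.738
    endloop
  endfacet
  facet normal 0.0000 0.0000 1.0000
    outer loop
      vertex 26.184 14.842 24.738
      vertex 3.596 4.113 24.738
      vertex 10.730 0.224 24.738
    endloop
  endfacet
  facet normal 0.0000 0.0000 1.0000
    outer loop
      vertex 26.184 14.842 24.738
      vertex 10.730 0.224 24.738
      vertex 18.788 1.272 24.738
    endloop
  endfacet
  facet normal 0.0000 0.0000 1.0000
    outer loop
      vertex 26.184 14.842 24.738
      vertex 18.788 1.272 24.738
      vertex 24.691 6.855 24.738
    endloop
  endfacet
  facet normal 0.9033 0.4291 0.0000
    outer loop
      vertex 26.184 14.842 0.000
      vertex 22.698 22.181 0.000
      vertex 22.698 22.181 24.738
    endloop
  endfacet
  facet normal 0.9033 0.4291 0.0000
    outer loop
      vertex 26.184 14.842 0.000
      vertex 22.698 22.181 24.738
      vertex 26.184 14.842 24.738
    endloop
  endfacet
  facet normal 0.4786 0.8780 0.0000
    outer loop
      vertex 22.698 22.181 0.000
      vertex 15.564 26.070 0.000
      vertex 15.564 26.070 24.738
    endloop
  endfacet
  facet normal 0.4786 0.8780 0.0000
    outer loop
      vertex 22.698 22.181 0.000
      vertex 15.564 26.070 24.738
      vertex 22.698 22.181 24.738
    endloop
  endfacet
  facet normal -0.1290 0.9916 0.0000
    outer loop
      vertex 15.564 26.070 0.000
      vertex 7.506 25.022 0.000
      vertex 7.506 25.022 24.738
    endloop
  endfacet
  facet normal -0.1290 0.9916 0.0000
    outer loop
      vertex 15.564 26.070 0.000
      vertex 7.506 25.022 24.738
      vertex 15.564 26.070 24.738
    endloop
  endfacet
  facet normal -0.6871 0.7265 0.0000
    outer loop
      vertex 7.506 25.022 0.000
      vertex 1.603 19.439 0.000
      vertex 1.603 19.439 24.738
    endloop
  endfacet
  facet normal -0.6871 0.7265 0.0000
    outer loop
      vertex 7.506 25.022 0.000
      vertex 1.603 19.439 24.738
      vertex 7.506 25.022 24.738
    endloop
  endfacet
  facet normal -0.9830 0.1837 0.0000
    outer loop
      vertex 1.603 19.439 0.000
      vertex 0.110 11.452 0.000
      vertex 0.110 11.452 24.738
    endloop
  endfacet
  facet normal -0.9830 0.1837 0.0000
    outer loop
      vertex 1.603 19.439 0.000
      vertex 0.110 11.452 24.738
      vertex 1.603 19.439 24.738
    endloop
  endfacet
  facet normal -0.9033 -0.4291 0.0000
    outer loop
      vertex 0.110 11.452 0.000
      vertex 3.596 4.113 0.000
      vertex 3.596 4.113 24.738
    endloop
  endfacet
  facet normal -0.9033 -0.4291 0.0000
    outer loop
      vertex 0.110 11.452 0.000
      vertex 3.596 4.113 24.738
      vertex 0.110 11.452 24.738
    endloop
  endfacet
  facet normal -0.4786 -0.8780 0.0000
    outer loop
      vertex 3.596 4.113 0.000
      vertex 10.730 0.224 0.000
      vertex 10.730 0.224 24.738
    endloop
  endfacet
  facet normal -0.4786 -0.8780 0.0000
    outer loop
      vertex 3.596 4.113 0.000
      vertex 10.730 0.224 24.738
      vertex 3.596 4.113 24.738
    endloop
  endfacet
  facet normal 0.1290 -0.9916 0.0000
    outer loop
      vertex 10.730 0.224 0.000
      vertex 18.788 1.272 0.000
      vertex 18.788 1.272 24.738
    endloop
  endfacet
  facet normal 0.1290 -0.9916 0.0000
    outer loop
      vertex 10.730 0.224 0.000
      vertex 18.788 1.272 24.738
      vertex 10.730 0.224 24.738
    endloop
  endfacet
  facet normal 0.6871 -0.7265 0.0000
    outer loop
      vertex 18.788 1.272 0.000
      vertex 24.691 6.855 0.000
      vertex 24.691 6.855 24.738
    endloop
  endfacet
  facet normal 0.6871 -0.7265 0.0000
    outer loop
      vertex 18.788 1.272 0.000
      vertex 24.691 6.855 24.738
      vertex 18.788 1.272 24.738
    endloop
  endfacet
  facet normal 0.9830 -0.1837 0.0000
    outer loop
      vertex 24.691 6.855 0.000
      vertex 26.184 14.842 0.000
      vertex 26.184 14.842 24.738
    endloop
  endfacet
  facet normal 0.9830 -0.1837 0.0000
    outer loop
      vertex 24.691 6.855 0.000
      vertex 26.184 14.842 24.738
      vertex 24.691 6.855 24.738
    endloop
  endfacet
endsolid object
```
; perimeter-only toolpath
G21 ; units = mm
G90 ; absolute positioning
G28 ; home
; layer 1
G0 Z6.184
G0 X26.184 Y14.842
G1 X22.698 Y22.181
G1 X15.564 Y26.070
G1 X7.506 Y25.022
G1 X1.603 Y19.439
G1 X0.110 Y11.452
G1 X3.596 Y4.113
G1 X10.730 Y0.224
G1 X18.788 Y1.272
G1 X24.691 Y6.855
G1 X26.184 Y14.842
; layer 2
G0 Z12.369
G0 X26.184 Y14.842
G1 X22.698 Y22.181
G1 X15.564 Y26.070
G1 X7.506 Y25.022
G1 X1.603 Y19.439
G1 X0.110 Y11.452
G1 X3.596 Y4.113
G1 X10.730 Y0.224
G1 X18.788 Y1.272
G1 X24.691 Y6.855
G1 X26.184 Y14.842
; layer 3
G0 Z18.553
G0 X26.184 Y14.842
G1 X22.698 Y22.181
G1 X15.564 Y26.070
G1 X7.506 Y25.022
G1 X1.603 Y19.439
G1 X0.110 Y11.452
G1 X3.596 Y4.113
G1 X10.730 Y0.224
G1 X18.788 Y1.272
G1 X24.691 Y6.855
G1 X26.184 Y14.842
; layer 4
G0 Z24.738
G0 X26.184 Y14.842
G1 X22.698 Y22.181
G1 X15.564 Y26.070
G1 X7.506 Y25.022
G1 X1.603 Y19.439
G1 X0.110 Y11.452
G1 X3.596 Y4.113
G1 X10.730 Y0.224
G1 X18.788 Y1.272
G1 X24.691 Y6.855
G1 X26.184 Y14.842
M2 ; end

The solid is a regular 10-sided prism (a cylinder approximated with 10 flat sides), circumscribed radius ≈ 13.1 mm, height ≈ 24.7 mm. Slicing at Δz = 6.184 mm — 4 equal slices spanning the solid's height, so layer i sits at z = i·h/4 — gives 4 non-empty perimeters. Each is a 10-segment closed polygon; G0 lifts to the layer z and rapids to the start vertex, then G1 traces the edges.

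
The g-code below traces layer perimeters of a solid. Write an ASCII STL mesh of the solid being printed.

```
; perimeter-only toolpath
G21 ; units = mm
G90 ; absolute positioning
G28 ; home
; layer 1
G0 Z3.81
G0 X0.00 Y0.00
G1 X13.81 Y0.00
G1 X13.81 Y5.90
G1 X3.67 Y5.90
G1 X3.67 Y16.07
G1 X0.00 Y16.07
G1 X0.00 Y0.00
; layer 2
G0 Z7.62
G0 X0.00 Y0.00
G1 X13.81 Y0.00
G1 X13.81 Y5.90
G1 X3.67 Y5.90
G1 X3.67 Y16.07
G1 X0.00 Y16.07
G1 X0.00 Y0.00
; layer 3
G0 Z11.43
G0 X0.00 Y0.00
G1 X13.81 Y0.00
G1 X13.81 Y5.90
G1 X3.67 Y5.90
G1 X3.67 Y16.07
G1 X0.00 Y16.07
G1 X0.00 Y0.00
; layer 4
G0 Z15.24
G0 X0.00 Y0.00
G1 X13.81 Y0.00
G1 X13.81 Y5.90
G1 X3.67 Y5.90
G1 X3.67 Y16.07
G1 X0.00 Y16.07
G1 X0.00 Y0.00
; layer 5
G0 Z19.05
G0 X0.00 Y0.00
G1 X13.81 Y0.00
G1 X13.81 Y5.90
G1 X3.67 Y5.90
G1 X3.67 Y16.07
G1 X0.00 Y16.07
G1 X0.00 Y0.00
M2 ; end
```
solid part
  facet normal 0.0000 0.0000 -1.0000
    outer loop
      vertex 13.81 5.90 0.00
      vertex 13.81 0.00 0.00
      vertex 0.00 0.00 0.00
    endloop
  endfacet
  facet normal 0.0000 0.0000 -1.0000
    outer loop
      vertex 3.67 5.90 0.00
      vertex 13.81 5.90 0.00
      vertex 0.00 0.00 0.00
    endloop
  endfacet
  facet normal 0.0000 0.0000 -1.0000
    outer loop
      vertex 3.67 16.07 0.00
      vertex 3.67 5.90 0.00
      vertex 0.00 0.00 0.00
    endloop
  endfacet
  facet normal 0.0000 0.0000 -1.0000
    outer loop
      vertex 0.00 16.07 0.00
      vertex 3.67 16.07 0.00
      vertex 0.00 0.00 0.00
    endloop
  endfacet
  facet normal 0.0000 0.0000 1.0000
    outer loop
      vertex 0.00 0.00 19.05
      vertex 13.81 0.00 19.05
      vertex 13.81 5.90 19.05
    endloop
  endfacet
  facet normal 0.0000 0.0000 1.0000
    outer loop
      vertex 0.00 0.00 19.05
      vertex 13.81 5.90 19.05
      vertex 3.67 5.90 19.05
    endloop
  endfacet
  facet normal 0.0000 0.0000 1.0000
    outer loop
      vertex 0.00 0.00 19.05
      vertex 3.67 5.90 19.05
      vertex 3.67 16.07 19.05
    endloop
  endfacet
  facet normal 0.0000 0.0000 1.0000
    outer loop
      vertex 0.00 0.00 19.05
      vertex 3.67 16.07 19.05
      vertex 0.00 16.07 19.05
    endloop
  endfacet
  facet normal 0.0000 -1.0000 0.0000
    outer loop
      vertex 0.00 0.00 0.00
      vertex 13.81 0.00 0.00
      vertex 13.81 0.00 19.05
    endloop
  endfacet
  facet normal 0.0000 -1.0000 0.0000
    outer loop
      vertex 0.00 0.00 0.00
      vertex 13.81 0.00 19.05
      vertex 0.00 0.00 19.05
    endloop
  endfacet
  facet normal 1.0000 0.0000 0.0000
    outer loop
      vertex 13.81 0.00 0.00
      vertex 13.81 5.90 0.00
      vertex 13.81 5.90 19.05
    endloop
  endfacet
  facet normal 1.0000 0.0000 0.0000
    outer loop
      vertex 13.81 0.00 0.00
      vertex 13.81 5.90 19.05
      vertex 13.81 0.00 19.05
    endloop
  endfacet
  facet normal 0.0000 1.0000 0.0000
    outer loop
      vertex 13.81 5.90 0.00
      vertex 3.67 5.90 0.00
      vertex 3.67 5.90 19.05
    endloop
  endfacet
  facet normal 0.0000 1.0000 0.0000
    outer loop
      vertex 13.81 5.90 0.00
      vertex 3.67 5.90 19.05
      vertex 13.81 5.90 19.05
    endloop
  endfacet
  facet normal 1.0000 0.0000 0.0000
    outer loop
      vertex 3.67 5.90 0.00
      vertex 3.67 16.07 0.00
      vertex 3.67 16.07 19.05
    endloop
  endfacet
  facet normal 1.0000 0.0000 0.0000
    outer loop
      vertex 3.67 5.90 0.00
      vertex 3.67 16.07 19.05
      vertex 3.67 5.90 19.05
    endloop
  endfacet
  facet normal 0.0000 1.0000 0.0000
    outer loop
      vertex 3.67 16.07 0.00
      vertex 0.00 16.07 0.00
      vertex 0.00 16.07 19.05
    endloop
  endfacet
  facet normal 0.0000 1.0000 0.0000
    outer loop
      vertex 3.67 16.07 0.00
      vertex 0.00 16.07 19.05
      vertex 3.67 16.07 19.05
    endloop
  endfacet
  facet normal -1.0000 0.0000 0.0000
    outer loop
      vertex 0.00 16.07 0.00
      vertex 0.00 0.00 0.00
      vertex 0.00 0.00 19.05
    endloop
  endfacet
  facet normal -1.0000 0.0000 0.0000
    outer loop
      vertex 0.00 16.07 0.00
      vertex 0.00 0.00 19.05
      vertex 0.00 16.07 19.05
    endloop
  endfacet
endsolid part

The G0 Z moves step by Δz≈3.81 mm. Every layer's G1 loop is the same polygon, so the solid is a straight extrusion of it from z=0 to z≈19.1. Closing with flat bottom and top caps and triangulating gives 20 facets — an L-shaped prism: outer 13.8 × 16.1 mm, arm thicknesses ≈ 5.9 mm (horizontal) and 3.67 mm (vertical), extruded 19.1 mm in z.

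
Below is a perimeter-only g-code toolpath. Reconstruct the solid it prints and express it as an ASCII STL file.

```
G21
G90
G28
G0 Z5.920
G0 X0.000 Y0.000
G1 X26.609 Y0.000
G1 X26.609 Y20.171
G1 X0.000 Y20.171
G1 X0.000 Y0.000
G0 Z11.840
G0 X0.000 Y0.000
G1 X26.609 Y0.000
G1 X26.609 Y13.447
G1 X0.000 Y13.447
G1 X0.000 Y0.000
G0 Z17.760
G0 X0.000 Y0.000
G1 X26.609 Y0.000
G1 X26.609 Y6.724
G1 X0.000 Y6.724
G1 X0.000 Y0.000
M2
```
solid part
  facet normal 0.0000 0.0000 -1.0000
    outer loop
      vertex 26.609 26.895 0.000
      vertex 26.609 0.000 0.000
      vertex 0.000 0.000 0.000
    endloop
  endfacet
  facet normal 0.0000 0.0000 -1.0000
    outer loop
      vertex 0.000 26.895 0.000
      vertex 26.609 26.895 0.000
      vertex 0.000 0.000 0.000
    endloop
  endfacet
  facet normal 0.0000 -1.0000 0.0000
    outer loop
      vertex 0.000 0.000 0.000
      vertex 26.609 0.000 0.000
      vertex 26.609 0.000 23.680
    endloop
  endfacet
  facet normal 0.0000 -1.0000 0.0000
    outer loop
      vertex 0.000 0.000 0.000
      vertex 26.609 0.000 23.680
      vertex 0.000 0.000 23.680
    endloop
  endfacet
  facet normal 0.0000 0.6608 0.7505
    outer loop
      vertex 0.000 0.000 23.680
      vertex 26.609 0.000 23.680
      vertex 26.609 26.895 0.000
    endloop
  endfacet
  facet normal 0.0000 0.6608 0.7505
    outer loop
      vertex 0.000 0.000 23.680
      vertex 26.609 26.895 0.000
      vertex 0.000 26.895 0.000
    endloop
  endfacet
  facet normal -1.0000 0.0000 0.0000
    outer loop
      vertex 0.000 0.000 23.680
      vertex 0.000 26.895 0.000
      vertex 0.000 0.000 0.000
    endloop
  endfacet
  facet normal 1.0000 0.0000 0.0000
    outer loop
      vertex 26.609 0.000 0.000
      vertex 26.609 26.895 0.000
      vertex 26.609 0.000 23.680
    endloop
  endfacet
endsolid part

The G0 Z moves step by Δz≈5.920 mm. The G1 loops shrink linearly with z, so the solid tapers from its base footprint up to z≈23.7. Closing with a flat bottom cap and the tapered top and triangulating gives 8 facets — a wedge (ramp): 26.6 × 26.9 mm base, rising to 23.7 mm along the y=0 edge and sloping linearly to z=0 at y=26.9.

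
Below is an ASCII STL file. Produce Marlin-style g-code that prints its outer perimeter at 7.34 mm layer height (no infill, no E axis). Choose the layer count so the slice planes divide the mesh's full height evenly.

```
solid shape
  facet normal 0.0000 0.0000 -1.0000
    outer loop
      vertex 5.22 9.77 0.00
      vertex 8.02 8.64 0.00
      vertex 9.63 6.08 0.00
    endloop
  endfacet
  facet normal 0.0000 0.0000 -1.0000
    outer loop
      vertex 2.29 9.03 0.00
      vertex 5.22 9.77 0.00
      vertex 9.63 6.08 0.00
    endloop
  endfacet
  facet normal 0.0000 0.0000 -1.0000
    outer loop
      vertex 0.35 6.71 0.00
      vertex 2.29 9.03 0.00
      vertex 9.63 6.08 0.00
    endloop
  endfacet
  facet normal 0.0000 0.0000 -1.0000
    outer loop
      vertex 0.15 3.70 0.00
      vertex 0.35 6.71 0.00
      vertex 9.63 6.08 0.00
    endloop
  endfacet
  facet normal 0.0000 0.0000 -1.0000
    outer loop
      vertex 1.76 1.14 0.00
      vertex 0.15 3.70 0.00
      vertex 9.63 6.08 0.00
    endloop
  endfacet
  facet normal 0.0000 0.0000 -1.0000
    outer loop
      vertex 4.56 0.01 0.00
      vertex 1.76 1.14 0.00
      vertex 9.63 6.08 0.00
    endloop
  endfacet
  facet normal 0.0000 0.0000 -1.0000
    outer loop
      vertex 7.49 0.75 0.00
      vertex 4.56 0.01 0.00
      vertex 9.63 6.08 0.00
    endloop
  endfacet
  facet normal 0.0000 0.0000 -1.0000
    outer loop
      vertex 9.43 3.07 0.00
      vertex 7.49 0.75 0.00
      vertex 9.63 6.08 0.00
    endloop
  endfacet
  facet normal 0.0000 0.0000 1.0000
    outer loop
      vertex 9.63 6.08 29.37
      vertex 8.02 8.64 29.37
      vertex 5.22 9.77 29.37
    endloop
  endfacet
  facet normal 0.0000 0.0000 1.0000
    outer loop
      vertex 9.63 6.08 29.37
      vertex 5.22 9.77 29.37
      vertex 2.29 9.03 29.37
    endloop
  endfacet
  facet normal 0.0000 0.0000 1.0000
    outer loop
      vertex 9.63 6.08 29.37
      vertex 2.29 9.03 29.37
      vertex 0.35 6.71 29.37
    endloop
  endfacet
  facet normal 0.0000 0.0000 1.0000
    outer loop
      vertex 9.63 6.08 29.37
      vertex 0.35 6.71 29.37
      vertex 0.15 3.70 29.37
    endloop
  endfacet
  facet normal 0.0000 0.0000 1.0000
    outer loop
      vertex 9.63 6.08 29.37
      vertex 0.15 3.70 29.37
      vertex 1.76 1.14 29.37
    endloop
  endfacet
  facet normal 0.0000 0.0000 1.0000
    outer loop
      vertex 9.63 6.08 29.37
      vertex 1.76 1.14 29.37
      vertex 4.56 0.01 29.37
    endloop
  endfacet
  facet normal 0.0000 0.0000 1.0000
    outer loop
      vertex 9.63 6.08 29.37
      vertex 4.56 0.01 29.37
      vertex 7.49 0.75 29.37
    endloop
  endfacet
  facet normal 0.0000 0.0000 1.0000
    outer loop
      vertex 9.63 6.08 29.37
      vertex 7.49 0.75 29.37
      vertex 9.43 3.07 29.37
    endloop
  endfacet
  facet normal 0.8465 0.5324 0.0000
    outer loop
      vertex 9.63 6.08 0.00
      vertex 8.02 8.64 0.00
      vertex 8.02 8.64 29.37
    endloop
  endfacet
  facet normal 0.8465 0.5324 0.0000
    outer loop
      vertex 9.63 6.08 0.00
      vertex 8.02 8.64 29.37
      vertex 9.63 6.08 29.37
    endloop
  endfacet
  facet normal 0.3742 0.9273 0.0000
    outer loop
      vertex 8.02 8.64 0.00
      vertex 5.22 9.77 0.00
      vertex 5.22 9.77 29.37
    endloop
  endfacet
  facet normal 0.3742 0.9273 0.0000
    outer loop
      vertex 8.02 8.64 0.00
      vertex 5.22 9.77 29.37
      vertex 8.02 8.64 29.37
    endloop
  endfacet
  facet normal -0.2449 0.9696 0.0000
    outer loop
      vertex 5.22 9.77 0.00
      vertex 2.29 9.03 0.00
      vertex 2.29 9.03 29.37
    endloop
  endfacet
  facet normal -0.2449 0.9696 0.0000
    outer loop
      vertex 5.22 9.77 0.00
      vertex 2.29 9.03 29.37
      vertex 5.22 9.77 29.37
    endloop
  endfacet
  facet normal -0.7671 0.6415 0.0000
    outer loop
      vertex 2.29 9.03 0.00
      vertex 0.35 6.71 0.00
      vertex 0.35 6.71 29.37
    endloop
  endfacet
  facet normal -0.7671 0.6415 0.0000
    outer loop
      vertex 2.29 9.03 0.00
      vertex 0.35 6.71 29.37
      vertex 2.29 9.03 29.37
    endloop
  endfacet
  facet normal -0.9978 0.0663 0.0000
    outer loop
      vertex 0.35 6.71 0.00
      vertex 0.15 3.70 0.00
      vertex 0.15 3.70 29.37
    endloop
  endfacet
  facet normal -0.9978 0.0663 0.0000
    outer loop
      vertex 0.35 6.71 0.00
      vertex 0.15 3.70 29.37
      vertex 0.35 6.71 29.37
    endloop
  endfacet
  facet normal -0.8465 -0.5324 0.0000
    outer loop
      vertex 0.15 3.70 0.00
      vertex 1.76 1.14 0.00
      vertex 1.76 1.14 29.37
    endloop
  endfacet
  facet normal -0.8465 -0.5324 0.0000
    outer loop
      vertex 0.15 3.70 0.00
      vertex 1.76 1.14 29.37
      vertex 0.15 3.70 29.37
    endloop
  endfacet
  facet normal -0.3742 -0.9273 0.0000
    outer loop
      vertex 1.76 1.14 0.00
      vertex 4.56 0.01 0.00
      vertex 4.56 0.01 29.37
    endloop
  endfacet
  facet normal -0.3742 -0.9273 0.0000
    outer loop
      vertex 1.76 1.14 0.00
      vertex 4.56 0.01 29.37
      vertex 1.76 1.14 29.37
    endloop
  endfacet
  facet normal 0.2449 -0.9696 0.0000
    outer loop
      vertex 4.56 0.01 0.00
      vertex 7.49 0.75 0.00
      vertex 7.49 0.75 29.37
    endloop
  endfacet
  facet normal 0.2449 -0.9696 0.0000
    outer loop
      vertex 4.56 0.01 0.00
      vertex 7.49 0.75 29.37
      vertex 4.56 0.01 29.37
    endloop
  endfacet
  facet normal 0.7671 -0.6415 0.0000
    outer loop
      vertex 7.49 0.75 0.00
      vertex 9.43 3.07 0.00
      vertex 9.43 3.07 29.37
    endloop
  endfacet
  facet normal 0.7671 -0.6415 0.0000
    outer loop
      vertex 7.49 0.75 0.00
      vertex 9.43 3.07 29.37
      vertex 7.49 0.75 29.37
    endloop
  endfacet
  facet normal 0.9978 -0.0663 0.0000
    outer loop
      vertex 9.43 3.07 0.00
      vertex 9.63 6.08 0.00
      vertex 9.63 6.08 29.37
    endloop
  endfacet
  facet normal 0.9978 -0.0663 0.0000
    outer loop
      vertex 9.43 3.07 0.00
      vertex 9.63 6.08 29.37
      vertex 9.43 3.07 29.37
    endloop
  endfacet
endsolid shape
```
; perimeter-only toolpath
G21 ; units = mm
G90 ; absolute positioning
G28 ; home
; layer 1
G0 Z7.34
G0 X9.63 Y6.08
G1 X8.02 Y8.64
G1 X5.22 Y9.77
G1 X2.29 Y9.03
G1 X0.35 Y6.71
G1 X0.15 Y3.70
G1 X1.76 Y1.14
G1 X4.56 Y0.01
G1 X7.49 Y0.75
G1 X9.43 Y3.07
G1 X9.63 Y6.08
; layer 2
G0 Z14.69
G0 X9.63 Y6.08
G1 X8.02 Y8.64
G1 X5.22 Y9.77
G1 X2.29 Y9.03
G1 X0.35 Y6.71
G1 X0.15 Y3.70
G1 X1.76 Y1.14
G1 X4.56 Y0.01
G1 X7.49 Y0.75
G1 X9.43 Y3.07
G1 X9.63 Y6.08
; layer 3
G0 Z22.03
G0 X9.63 Y6.08
G1 X8.02 Y8.64
G1 X5.22 Y9.77
G1 X2.29 Y9.03
G1 X0.35 Y6.71
G1 X0.15 Y3.70
G1 X1.76 Y1.14
G1 X4.56 Y0.01
G1 X7.49 Y0.75
G1 X9.43 Y3.07
G1 X9.63 Y6.08
; layer 4
G0 Z29.37
G0 X9.63 Y6.08
G1 X8.02 Y8.64
G1 X5.22 Y9.77
G1 X2.29 Y9.03
G1 X0.35 Y6.71
G1 X0.15 Y3.70
G1 X1.76 Y1.14
G1 X4.56 Y0.01
G1 X7.49 Y0.75
G1 X9.43 Y3.07
G1 X9.63 Y6.08
M2 ; end

The solid is a regular 10-sided prism (a cylinder approximated with 10 flat sides), circumscribed radius ≈ 4.89 mm, height ≈ 29.4 mm. Slicing at Δz = 7.34 mm — 4 equal slices spanning the solid's height, so layer i sits at z = i·h/4 — gives 4 non-empty perimeters. Each is a 10-segment closed polygon; G0 lifts to the layer z and rapids to the start vertex, then G1 traces the edges.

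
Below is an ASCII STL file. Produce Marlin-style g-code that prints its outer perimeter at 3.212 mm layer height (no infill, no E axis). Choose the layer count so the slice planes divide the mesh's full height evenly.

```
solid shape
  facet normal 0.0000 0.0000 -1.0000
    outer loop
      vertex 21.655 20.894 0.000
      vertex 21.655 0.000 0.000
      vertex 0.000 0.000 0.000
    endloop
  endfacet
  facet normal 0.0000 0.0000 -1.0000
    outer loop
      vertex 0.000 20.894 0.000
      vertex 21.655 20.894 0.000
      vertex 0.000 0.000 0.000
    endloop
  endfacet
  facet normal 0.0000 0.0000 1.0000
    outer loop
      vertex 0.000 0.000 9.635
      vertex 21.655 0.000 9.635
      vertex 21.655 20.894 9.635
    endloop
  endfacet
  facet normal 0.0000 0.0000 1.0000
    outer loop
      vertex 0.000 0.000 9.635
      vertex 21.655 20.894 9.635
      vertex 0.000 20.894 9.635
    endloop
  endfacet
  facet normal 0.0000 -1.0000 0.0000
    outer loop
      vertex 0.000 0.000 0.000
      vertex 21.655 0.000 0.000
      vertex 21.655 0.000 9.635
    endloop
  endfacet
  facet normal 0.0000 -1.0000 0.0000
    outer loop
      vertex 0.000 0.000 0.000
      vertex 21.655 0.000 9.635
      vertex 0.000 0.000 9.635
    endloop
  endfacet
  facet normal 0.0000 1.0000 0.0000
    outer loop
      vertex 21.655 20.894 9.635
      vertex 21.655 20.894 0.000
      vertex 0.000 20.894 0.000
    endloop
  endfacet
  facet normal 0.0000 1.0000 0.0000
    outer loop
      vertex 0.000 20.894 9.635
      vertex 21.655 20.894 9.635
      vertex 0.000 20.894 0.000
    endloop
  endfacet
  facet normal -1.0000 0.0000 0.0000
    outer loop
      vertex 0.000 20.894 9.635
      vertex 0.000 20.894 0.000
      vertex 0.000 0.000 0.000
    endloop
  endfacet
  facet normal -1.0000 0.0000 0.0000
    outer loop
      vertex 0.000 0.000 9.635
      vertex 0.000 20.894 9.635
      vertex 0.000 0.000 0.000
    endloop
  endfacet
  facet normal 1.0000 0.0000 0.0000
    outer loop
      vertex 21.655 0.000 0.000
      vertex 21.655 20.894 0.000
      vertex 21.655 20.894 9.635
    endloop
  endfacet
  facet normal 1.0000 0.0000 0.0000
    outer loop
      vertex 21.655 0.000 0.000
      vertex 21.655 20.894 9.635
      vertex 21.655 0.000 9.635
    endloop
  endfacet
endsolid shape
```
; perimeter-only toolpath
G21 ; units = mm
G90 ; absolute positioning
G28 ; home
; layer 1
G0 Z3.212
G0 X0.000 Y0.000
G1 X21.655 Y0.000
G1 X21.655 Y20.894
G1 X0.000 Y20.894
G1 X0.000 Y0.000
; layer 2
G0 Z6.423
G0 X0.000 Y0.000
G1 X21.655 Y0.000
G1 X21.655 Y20.894
G1 X0.000 Y20.894
G1 X0.000 Y0.000
; layer 3
G0 Z9.635
G0 X0.000 Y0.000
G1 X21.655 Y0.000
G1 X21.655 Y20.894
G1 X0.000 Y20.894
G1 X0.000 Y0.000
M2 ; end

The solid is a rectangular box, roughly 21.7 × 20.9 mm footprint and 9.63 mm tall. Slicing at Δz = 3.212 mm — 3 equal slices spanning the solid's height, so layer i sits at z = i·h/3 — gives 3 non-empty perimeters. Each is a 4-segment closed polygon; G0 lifts to the layer z and rapids to the start vertex, then G1 traces the edges.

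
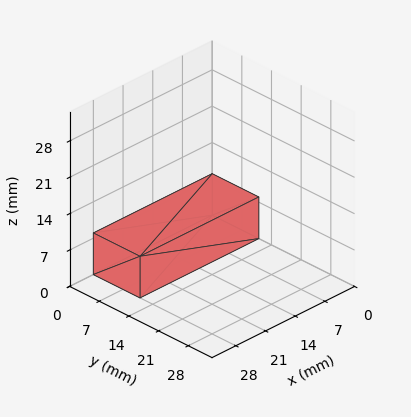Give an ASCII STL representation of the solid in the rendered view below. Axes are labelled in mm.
Reading the render: the shape is a rectangular box, roughly 28 × 11 mm footprint and 8 mm tall (dimensions read to the nearest mm from the axis ticks). For the STL, each face is triangulated and given an outward normal.

solid part
  facet normal 0.0000 0.0000 -1.0000
    outer loop
      vertex 28.000 11.000 0.000
      vertex 28.000 0.000 0.000
      vertex 0.000 0.000 0.000
    endloop
  endfacet
  facet normal 0.0000 0.0000 -1.0000
    outer loop
      vertex 0.000 11.000 0.000
      vertex 28.000 11.000 0.000
      vertex 0.000 0.000 0.000
    endloop
  endfacet
  facet normal 0.0000 0.0000 1.0000
    outer loop
      vertex 0.000 0.000 8.000
      vertex 28.000 0.000 8.000
      vertex 28.000 11.000 8.000
    endloop
  endfacet
  facet normal 0.0000 0.0000 1.0000
    outer loop
      vertex 0.000 0.000 8.000
      vertex 28.000 11.000 8.000
      vertex 0.000 11.000 8.000
    endloop
  endfacet
  facet normal 0.0000 -1.0000 0.0000
    outer loop
      vertex 0.000 0.000 0.000
      vertex 28.000 0.000 0.000
      vertex 28.000 0.000 8.000
    endloop
  endfacet
  facet normal 0.0000 -1.0000 0.0000
    outer loop
      vertex 0.000 0.000 0.000
      vertex 28.000 0.000 8.000
      vertex 0.000 0.000 8.000
    endloop
  endfacet
  facet normal 0.0000 1.0000 0.0000
    outer loop
      vertex 28.000 11.000 8.000
      vertex 28.000 11.000 0.000
      vertex 0.000 11.000 0.000
    endloop
  endfacet
  facet normal 0.0000 1.0000 0.0000
    outer loop
      vertex 0.000 11.000 8.000
      vertex 28.000 11.000 8.000
      vertex 0.000 11.000 0.000
    endloop
  endfacet
  facet normal -1.0000 0.0000 0.0000
    outer loop
      vertex 0.000 11.000 8.000
      vertex 0.000 11.000 0.000
      vertex 0.000 0.000 0.000
    endloop
  endfacet
  facet normal -1.0000 0.0000 0.0000
    outer loop
      vertex 0.000 0.000 8.000
      vertex 0.000 11.000 8.000
      vertex 0.000 0.000 0.000
    endloop
  endfacet
  facet normal 1.0000 0.0000 0.0000
    outer loop
      vertex 28.000 0.000 0.000
      vertex 28.000 11.000 0.000
      vertex 28.000 11.000 8.000
    endloop
  endfacet
  facet normal 1.0000 0.0000 0.0000
    outer loop
      vertex 28.000 0.000 0.000
      vertex 28.000 11.000 8.000
      vertex 28.000 0.000 8.000
    endloop
  endfacet
endsolid part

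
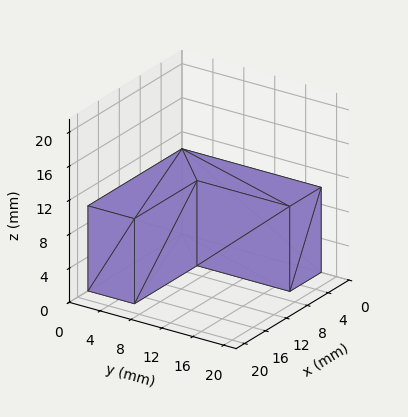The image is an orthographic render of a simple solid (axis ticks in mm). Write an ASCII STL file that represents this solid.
Reading the render: the shape is an L-shaped prism: outer 18 × 18 mm, arm thicknesses ≈ 6 mm (horizontal) and 6 mm (vertical), extruded 10 mm in z (dimensions read to the nearest mm from the axis ticks). For the STL, each face is triangulated and given an outward normal.

solid part
  facet normal 0.0000 0.0000 -1.0000
    outer loop
      vertex 18.000 6.000 0.000
      vertex 18.000 0.000 0.000
      vertex 0.000 0.000 0.000
    endloop
  endfacet
  facet normal 0.0000 0.0000 -1.0000
    outer loop
      vertex 6.000 6.000 0.000
      vertex 18.000 6.000 0.000
      vertex 0.000 0.000 0.000
    endloop
  endfacet
  facet normal 0.0000 0.0000 -1.0000
    outer loop
      vertex 6.000 18.000 0.000
      vertex 6.000 6.000 0.000
      vertex 0.000 0.000 0.000
    endloop
  endfacet
  facet normal 0.0000 0.0000 -1.0000
    outer loop
      vertex 0.000 18.000 0.000
      vertex 6.000 18.000 0.000
      vertex 0.000 0.000 0.000
    endloop
  endfacet
  facet normal 0.0000 0.0000 1.0000
    outer loop
      vertex 0.000 0.000 10.000
      vertex 18.000 0.000 10.000
      vertex 18.000 6.000 10.000
    endloop
  endfacet
  facet normal 0.0000 0.0000 1.0000
    outer loop
      vertex 0.000 0.000 10.000
      vertex 18.000 6.000 10.000
      vertex 6.000 6.000 10.000
    endloop
  endfacet
  facet normal 0.0000 0.0000 1.0000
    outer loop
      vertex 0.000 0.000 10.000
      vertex 6.000 6.000 10.000
      vertex 6.000 18.000 10.000
    endloop
  endfacet
  facet normal 0.0000 0.0000 1.0000
    outer loop
      vertex 0.000 0.000 10.000
      vertex 6.000 18.000 10.000
      vertex 0.000 18.000 10.000
    endloop
  endfacet
  facet normal 0.0000 -1.0000 0.0000
    outer loop
      vertex 0.000 0.000 0.000
      vertex 18.000 0.000 0.000
      vertex 18.000 0.000 10.000
    endloop
  endfacet
  facet normal 0.0000 -1.0000 0.0000
    outer loop
      vertex 0.000 0.000 0.000
      vertex 18.000 0.000 10.000
      vertex 0.000 0.000 10.000
    endloop
  endfacet
  facet normal 1.0000 0.0000 0.0000
    outer loop
      vertex 18.000 0.000 0.000
      vertex 18.000 6.000 0.000
      vertex 18.000 6.000 10.000
    endloop
  endfacet
  facet normal 1.0000 0.0000 0.0000
    outer loop
      vertex 18.000 0.000 0.000
      vertex 18.000 6.000 10.000
      vertex 18.000 0.000 10.000
    endloop
  endfacet
  facet normal 0.0000 1.0000 0.0000
    outer loop
      vertex 18.000 6.000 0.000
      vertex 6.000 6.000 0.000
      vertex 6.000 6.000 10.000
    endloop
  endfacet
  facet normal 0.0000 1.0000 0.0000
    outer loop
      vertex 18.000 6.000 0.000
      vertex 6.000 6.000 10.000
      vertex 18.000 6.000 10.000
    endloop
  endfacet
  facet normal 1.0000 0.0000 0.0000
    outer loop
      vertex 6.000 6.000 0.000
      vertex 6.000 18.000 0.000
      vertex 6.000 18.000 10.000
    endloop
  endfacet
  facet normal 1.0000 0.0000 0.0000
    outer loop
      vertex 6.000 6.000 0.000
      vertex 6.000 18.000 10.000
      vertex 6.000 6.000 10.000
    endloop
  endfacet
  facet normal 0.0000 1.0000 0.0000
    outer loop
      vertex 6.000 18.000 0.000
      vertex 0.000 18.000 0.000
      vertex 0.000 18.000 10.000
    endloop
  endfacet
  facet normal 0.0000 1.0000 0.0000
    outer loop
      vertex 6.000 18.000 0.000
      vertex 0.000 18.000 10.000
      vertex 6.000 18.000 10.000
    endloop
  endfacet
  facet normal -1.0000 0.0000 0.0000
    outer loop
      vertex 0.000 18.000 0.000
      vertex 0.000 0.000 0.000
      vertex 0.000 0.000 10.000
    endloop
  endfacet
  facet normal -1.0000 0.0000 0.0000
    outer loop
      vertex 0.000 18.000 0.000
      vertex 0.000 0.000 10.000
      vertex 0.000 18.000 10.000
    endloop
  endfacet
endsolid part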